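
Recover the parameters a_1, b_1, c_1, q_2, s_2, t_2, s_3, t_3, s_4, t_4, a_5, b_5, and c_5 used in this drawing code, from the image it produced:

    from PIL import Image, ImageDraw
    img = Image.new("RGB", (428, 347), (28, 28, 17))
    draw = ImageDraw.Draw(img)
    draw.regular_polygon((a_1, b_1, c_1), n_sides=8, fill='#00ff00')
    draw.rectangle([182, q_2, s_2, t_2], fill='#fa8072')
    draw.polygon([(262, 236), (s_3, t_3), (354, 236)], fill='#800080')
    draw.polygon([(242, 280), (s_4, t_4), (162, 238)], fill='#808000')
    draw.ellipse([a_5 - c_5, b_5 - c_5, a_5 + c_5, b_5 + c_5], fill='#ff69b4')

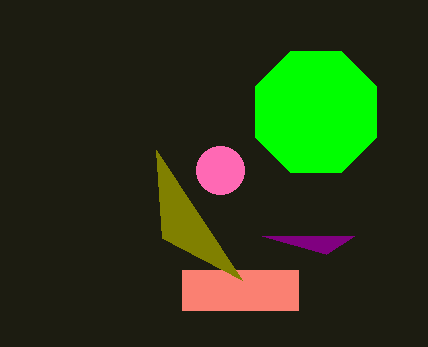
a_1 = 316
b_1 = 112
c_1 = 66
q_2 = 270
s_2 = 298
t_2 = 310
s_3 = 326
t_3 = 254
s_4 = 156
t_4 = 150
a_5 = 220
b_5 = 170
c_5 = 24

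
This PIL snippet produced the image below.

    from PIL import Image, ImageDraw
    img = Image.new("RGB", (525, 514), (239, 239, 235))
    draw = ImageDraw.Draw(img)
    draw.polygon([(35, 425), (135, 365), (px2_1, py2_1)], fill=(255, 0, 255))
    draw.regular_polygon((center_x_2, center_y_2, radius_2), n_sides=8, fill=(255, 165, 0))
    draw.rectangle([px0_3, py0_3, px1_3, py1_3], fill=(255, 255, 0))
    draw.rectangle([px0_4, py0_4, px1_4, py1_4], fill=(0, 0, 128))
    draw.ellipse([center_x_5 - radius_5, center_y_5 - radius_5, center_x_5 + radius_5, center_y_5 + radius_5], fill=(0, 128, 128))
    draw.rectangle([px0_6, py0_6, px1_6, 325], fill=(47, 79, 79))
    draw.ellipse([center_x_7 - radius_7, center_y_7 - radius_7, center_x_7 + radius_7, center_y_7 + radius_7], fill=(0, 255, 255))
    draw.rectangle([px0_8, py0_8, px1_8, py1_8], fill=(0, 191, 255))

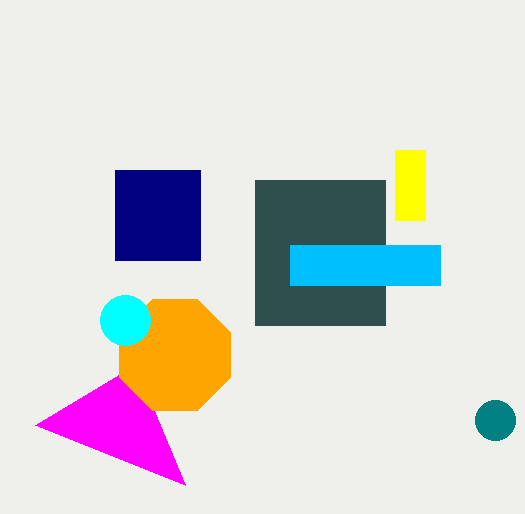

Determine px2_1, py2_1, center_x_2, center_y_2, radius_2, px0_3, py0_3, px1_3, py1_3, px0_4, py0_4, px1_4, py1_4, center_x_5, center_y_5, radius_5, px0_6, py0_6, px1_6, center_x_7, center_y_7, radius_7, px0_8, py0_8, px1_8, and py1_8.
px2_1 = 185; py2_1 = 485; center_x_2 = 175; center_y_2 = 355; radius_2 = 60; px0_3 = 395; py0_3 = 150; px1_3 = 425; py1_3 = 220; px0_4 = 115; py0_4 = 170; px1_4 = 200; py1_4 = 260; center_x_5 = 495; center_y_5 = 420; radius_5 = 20; px0_6 = 255; py0_6 = 180; px1_6 = 385; center_x_7 = 125; center_y_7 = 320; radius_7 = 25; px0_8 = 290; py0_8 = 245; px1_8 = 440; py1_8 = 285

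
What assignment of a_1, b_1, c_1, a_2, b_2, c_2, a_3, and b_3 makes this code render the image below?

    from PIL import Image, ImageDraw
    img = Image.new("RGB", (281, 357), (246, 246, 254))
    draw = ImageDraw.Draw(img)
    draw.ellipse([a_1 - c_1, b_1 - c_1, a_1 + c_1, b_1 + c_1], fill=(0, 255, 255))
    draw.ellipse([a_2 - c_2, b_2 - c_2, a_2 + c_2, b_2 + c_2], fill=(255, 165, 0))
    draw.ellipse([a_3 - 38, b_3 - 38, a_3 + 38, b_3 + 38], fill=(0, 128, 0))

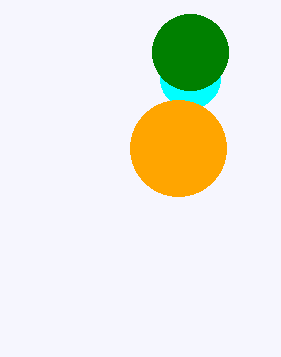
a_1 = 190, b_1 = 78, c_1 = 30, a_2 = 178, b_2 = 148, c_2 = 48, a_3 = 190, b_3 = 52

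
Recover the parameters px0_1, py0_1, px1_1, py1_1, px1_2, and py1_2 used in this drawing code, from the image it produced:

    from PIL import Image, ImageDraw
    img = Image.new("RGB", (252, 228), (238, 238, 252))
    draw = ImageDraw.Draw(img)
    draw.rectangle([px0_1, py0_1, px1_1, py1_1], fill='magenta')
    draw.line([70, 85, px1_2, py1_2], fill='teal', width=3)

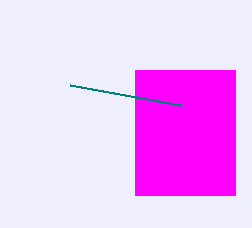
px0_1 = 135
py0_1 = 70
px1_1 = 235
py1_1 = 195
px1_2 = 180
py1_2 = 105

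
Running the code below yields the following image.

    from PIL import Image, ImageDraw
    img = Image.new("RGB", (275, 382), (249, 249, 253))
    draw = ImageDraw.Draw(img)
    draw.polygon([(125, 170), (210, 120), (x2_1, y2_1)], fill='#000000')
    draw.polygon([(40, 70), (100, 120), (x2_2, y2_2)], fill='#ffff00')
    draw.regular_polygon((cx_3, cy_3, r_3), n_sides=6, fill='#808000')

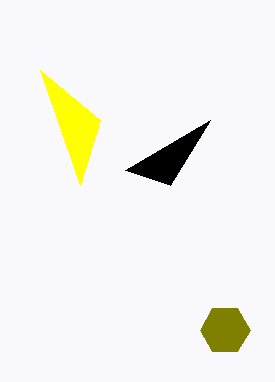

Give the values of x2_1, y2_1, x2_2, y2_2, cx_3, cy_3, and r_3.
x2_1 = 170
y2_1 = 185
x2_2 = 80
y2_2 = 185
cx_3 = 225
cy_3 = 330
r_3 = 25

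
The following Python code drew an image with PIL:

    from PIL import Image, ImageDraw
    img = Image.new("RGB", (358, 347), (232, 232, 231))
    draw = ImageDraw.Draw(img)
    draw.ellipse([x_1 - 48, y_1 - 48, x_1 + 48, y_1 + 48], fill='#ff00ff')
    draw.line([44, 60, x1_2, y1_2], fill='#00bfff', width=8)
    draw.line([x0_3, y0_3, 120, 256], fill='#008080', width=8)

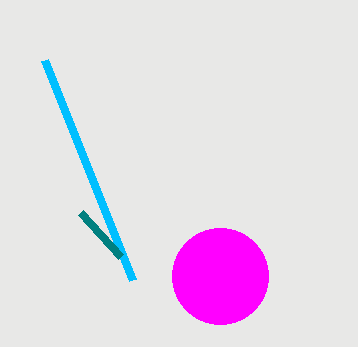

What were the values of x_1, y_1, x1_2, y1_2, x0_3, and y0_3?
x_1 = 220
y_1 = 276
x1_2 = 132
y1_2 = 280
x0_3 = 80
y0_3 = 212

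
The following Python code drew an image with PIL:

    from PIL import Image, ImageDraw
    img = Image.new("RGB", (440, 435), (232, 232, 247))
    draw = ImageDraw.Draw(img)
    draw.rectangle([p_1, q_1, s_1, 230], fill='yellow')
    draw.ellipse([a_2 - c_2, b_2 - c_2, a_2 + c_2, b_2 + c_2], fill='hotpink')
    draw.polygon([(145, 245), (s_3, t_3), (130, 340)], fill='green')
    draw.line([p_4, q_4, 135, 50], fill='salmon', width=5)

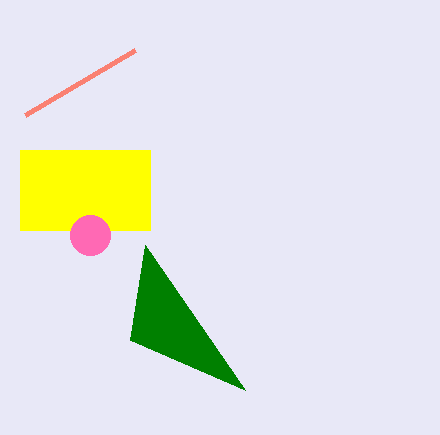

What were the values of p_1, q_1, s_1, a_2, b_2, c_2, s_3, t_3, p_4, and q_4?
p_1 = 20, q_1 = 150, s_1 = 150, a_2 = 90, b_2 = 235, c_2 = 20, s_3 = 245, t_3 = 390, p_4 = 25, q_4 = 115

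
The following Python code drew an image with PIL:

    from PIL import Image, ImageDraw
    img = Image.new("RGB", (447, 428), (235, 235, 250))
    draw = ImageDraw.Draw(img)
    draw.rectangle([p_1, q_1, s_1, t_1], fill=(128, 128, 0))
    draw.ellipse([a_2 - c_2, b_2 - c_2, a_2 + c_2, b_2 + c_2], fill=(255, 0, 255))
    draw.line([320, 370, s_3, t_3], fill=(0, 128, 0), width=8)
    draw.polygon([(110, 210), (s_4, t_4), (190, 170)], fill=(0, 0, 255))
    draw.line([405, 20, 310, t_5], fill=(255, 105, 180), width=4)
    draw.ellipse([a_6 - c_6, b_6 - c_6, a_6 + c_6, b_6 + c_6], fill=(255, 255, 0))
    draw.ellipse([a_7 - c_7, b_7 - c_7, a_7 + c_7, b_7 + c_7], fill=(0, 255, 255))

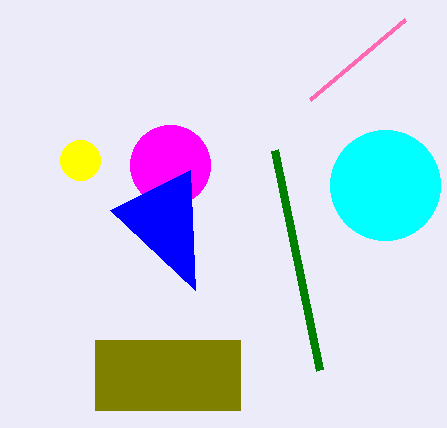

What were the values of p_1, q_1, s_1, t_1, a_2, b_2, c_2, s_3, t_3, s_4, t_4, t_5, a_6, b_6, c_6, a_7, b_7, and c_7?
p_1 = 95
q_1 = 340
s_1 = 240
t_1 = 410
a_2 = 170
b_2 = 165
c_2 = 40
s_3 = 275
t_3 = 150
s_4 = 195
t_4 = 290
t_5 = 100
a_6 = 80
b_6 = 160
c_6 = 20
a_7 = 385
b_7 = 185
c_7 = 55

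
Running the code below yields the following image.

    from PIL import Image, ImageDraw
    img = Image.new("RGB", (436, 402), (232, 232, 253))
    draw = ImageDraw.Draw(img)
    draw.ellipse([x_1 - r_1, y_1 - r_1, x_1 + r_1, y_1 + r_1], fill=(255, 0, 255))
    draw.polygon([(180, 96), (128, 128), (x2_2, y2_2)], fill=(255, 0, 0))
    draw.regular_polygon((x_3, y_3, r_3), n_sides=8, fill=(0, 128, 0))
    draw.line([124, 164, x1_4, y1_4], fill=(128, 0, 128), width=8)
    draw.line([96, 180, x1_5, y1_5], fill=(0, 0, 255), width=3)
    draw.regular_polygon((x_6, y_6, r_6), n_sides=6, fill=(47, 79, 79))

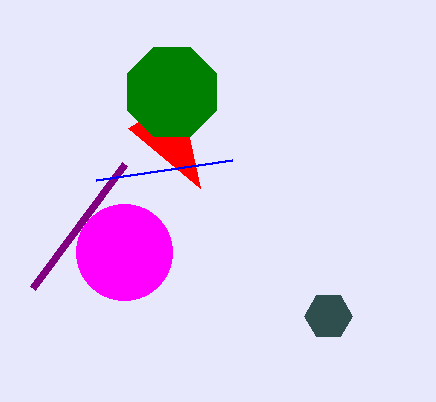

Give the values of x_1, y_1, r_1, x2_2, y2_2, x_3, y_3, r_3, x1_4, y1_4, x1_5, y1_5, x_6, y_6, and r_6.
x_1 = 124, y_1 = 252, r_1 = 48, x2_2 = 200, y2_2 = 188, x_3 = 172, y_3 = 92, r_3 = 48, x1_4 = 32, y1_4 = 288, x1_5 = 232, y1_5 = 160, x_6 = 328, y_6 = 316, r_6 = 24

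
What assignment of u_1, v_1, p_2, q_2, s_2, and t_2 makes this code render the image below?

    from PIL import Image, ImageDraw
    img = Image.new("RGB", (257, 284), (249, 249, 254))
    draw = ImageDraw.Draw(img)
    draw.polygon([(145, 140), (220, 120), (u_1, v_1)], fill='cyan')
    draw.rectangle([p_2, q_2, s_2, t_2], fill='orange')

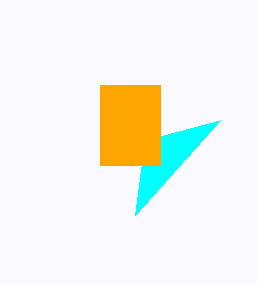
u_1 = 135
v_1 = 215
p_2 = 100
q_2 = 85
s_2 = 160
t_2 = 165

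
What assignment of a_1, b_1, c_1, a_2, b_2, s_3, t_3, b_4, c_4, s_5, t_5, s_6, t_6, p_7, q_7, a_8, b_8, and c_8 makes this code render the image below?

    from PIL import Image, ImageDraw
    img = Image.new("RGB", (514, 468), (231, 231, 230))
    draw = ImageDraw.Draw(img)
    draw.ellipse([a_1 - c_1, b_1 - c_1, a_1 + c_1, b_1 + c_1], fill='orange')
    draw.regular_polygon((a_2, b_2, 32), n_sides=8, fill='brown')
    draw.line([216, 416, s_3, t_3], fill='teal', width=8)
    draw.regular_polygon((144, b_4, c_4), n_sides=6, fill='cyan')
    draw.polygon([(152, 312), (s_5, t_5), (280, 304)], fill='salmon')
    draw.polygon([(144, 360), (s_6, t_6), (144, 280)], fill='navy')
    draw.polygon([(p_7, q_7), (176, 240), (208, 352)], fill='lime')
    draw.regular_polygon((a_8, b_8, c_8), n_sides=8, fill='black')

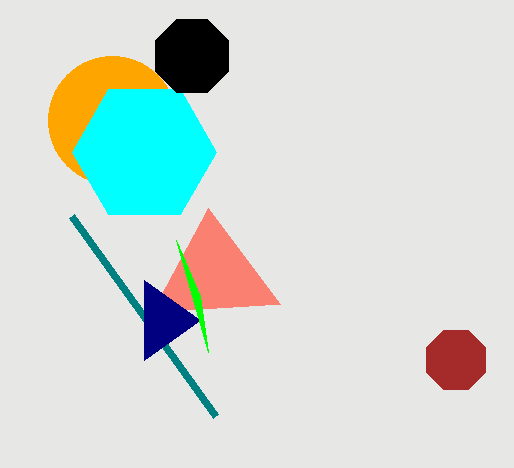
a_1 = 112
b_1 = 120
c_1 = 64
a_2 = 456
b_2 = 360
s_3 = 72
t_3 = 216
b_4 = 152
c_4 = 72
s_5 = 208
t_5 = 208
s_6 = 200
t_6 = 320
p_7 = 200
q_7 = 296
a_8 = 192
b_8 = 56
c_8 = 40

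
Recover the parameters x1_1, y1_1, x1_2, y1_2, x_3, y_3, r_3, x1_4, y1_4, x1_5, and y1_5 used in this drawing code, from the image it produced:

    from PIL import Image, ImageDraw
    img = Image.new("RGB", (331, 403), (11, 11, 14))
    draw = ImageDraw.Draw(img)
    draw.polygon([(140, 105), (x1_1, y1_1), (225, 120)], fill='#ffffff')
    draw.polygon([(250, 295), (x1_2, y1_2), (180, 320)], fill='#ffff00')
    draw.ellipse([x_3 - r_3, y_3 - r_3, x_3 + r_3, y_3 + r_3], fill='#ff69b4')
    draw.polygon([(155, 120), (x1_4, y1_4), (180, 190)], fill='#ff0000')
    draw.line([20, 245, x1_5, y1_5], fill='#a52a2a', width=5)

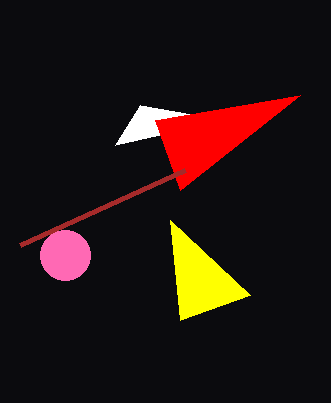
x1_1 = 115, y1_1 = 145, x1_2 = 170, y1_2 = 220, x_3 = 65, y_3 = 255, r_3 = 25, x1_4 = 300, y1_4 = 95, x1_5 = 185, y1_5 = 170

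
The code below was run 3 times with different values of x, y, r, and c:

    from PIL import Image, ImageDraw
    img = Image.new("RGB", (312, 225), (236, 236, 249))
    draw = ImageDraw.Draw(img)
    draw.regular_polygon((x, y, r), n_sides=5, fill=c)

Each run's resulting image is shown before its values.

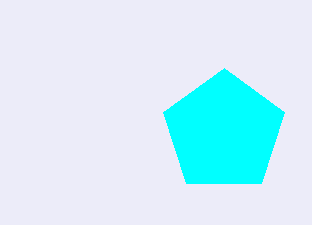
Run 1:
x = 224
y = 132
r = 64
c = 'cyan'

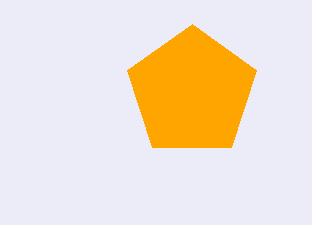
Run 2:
x = 192
y = 92
r = 68
c = 'orange'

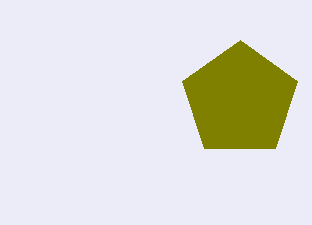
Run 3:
x = 240
y = 100
r = 60
c = 'olive'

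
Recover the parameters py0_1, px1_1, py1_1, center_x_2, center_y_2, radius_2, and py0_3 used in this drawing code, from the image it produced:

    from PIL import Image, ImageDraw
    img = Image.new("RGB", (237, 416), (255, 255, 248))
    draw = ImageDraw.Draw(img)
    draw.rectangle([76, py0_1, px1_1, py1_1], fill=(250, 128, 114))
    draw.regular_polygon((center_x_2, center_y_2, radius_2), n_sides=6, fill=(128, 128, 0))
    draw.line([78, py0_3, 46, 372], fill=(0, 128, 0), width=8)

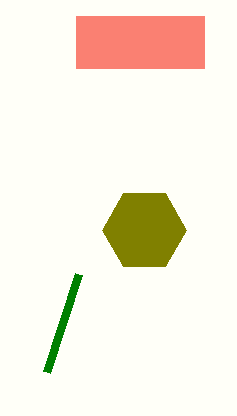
py0_1 = 16, px1_1 = 204, py1_1 = 68, center_x_2 = 144, center_y_2 = 230, radius_2 = 42, py0_3 = 274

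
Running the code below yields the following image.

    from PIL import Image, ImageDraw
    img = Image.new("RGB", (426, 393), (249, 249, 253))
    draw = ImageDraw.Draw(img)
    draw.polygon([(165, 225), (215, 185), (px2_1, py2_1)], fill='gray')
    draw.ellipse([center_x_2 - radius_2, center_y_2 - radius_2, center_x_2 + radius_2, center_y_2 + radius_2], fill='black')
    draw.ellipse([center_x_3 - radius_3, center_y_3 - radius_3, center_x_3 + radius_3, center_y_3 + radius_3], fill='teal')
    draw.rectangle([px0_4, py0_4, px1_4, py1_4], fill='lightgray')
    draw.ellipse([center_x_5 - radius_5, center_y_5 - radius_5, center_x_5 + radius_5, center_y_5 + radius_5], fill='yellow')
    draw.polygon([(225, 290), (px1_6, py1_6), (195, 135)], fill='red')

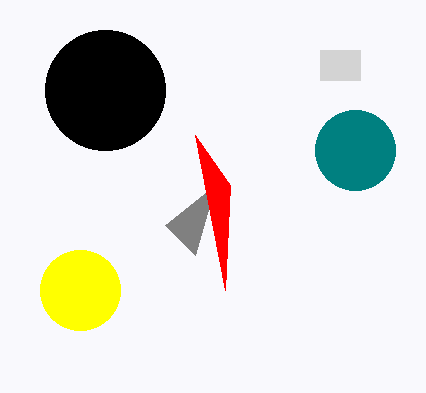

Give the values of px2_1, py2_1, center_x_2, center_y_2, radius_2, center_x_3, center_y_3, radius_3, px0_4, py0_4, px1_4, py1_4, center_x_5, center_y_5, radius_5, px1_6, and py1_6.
px2_1 = 195; py2_1 = 255; center_x_2 = 105; center_y_2 = 90; radius_2 = 60; center_x_3 = 355; center_y_3 = 150; radius_3 = 40; px0_4 = 320; py0_4 = 50; px1_4 = 360; py1_4 = 80; center_x_5 = 80; center_y_5 = 290; radius_5 = 40; px1_6 = 230; py1_6 = 185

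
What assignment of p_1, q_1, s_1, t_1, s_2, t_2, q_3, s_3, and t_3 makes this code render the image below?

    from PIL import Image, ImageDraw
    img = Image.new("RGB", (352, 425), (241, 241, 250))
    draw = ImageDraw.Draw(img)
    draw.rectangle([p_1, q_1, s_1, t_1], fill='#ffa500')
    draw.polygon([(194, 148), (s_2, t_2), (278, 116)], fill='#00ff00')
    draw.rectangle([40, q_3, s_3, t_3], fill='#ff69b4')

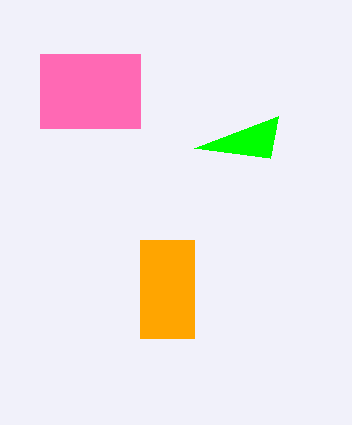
p_1 = 140; q_1 = 240; s_1 = 194; t_1 = 338; s_2 = 270; t_2 = 158; q_3 = 54; s_3 = 140; t_3 = 128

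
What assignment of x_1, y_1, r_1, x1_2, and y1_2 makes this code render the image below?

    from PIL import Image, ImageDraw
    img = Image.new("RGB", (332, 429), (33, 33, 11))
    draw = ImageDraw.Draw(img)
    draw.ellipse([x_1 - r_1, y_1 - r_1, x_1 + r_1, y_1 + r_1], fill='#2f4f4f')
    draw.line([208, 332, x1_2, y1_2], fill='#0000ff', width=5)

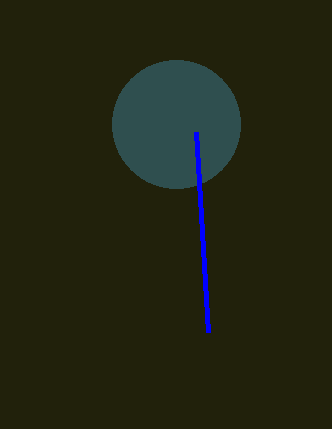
x_1 = 176; y_1 = 124; r_1 = 64; x1_2 = 196; y1_2 = 132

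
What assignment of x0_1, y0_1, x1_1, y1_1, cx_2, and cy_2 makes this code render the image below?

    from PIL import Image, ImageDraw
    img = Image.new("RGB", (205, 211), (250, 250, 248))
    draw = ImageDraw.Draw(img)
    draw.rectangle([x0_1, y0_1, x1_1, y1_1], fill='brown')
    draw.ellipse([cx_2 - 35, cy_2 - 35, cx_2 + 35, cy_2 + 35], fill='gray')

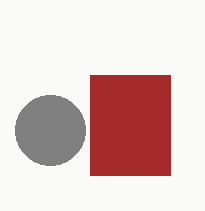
x0_1 = 90
y0_1 = 75
x1_1 = 170
y1_1 = 175
cx_2 = 50
cy_2 = 130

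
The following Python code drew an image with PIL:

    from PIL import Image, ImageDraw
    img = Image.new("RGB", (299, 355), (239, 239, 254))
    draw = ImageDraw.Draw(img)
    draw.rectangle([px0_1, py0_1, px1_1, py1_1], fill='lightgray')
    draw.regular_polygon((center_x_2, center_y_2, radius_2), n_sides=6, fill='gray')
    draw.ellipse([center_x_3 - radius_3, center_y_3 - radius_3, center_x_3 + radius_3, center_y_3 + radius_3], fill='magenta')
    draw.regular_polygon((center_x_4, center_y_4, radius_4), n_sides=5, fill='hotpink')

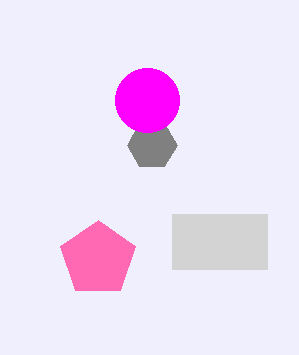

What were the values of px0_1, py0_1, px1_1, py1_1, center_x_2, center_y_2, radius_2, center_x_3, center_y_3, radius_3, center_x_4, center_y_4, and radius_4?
px0_1 = 172
py0_1 = 214
px1_1 = 267
py1_1 = 269
center_x_2 = 152
center_y_2 = 145
radius_2 = 25
center_x_3 = 147
center_y_3 = 100
radius_3 = 32
center_x_4 = 98
center_y_4 = 259
radius_4 = 39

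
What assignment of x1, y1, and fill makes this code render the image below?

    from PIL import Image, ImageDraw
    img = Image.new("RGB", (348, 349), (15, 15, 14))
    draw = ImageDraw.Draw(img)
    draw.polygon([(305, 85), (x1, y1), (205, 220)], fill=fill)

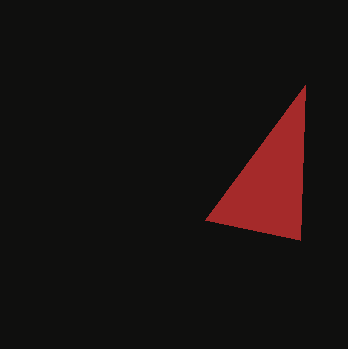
x1 = 300, y1 = 240, fill = 'brown'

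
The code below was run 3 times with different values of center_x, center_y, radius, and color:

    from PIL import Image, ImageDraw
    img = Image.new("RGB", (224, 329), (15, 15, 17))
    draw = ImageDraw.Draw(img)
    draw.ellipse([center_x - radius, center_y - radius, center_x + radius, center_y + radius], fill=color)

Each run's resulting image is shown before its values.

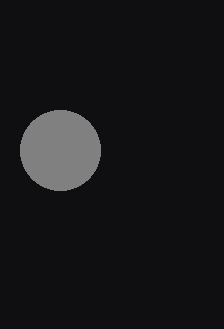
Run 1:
center_x = 60
center_y = 150
radius = 40
color = 'gray'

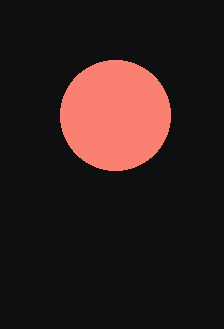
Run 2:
center_x = 115
center_y = 115
radius = 55
color = 'salmon'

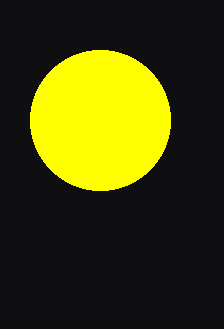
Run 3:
center_x = 100
center_y = 120
radius = 70
color = 'yellow'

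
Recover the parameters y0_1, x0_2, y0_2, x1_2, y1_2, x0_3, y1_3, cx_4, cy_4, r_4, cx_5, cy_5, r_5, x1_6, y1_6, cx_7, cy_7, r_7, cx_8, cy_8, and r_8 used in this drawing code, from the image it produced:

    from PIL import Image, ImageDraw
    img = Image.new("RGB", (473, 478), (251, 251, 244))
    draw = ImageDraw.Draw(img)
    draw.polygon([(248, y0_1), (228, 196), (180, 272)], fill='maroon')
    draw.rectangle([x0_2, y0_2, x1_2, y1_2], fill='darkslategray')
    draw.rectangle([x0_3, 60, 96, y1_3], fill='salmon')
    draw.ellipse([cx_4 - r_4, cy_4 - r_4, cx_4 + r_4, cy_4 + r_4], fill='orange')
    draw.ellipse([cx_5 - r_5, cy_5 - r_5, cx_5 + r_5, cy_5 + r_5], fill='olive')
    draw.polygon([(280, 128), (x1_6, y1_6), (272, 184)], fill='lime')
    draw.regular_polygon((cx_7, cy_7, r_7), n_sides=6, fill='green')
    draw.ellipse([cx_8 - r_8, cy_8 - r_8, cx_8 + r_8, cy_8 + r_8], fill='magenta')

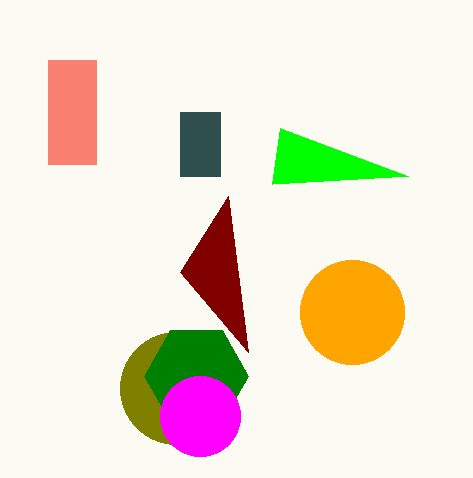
y0_1 = 352, x0_2 = 180, y0_2 = 112, x1_2 = 220, y1_2 = 176, x0_3 = 48, y1_3 = 164, cx_4 = 352, cy_4 = 312, r_4 = 52, cx_5 = 176, cy_5 = 388, r_5 = 56, x1_6 = 408, y1_6 = 176, cx_7 = 196, cy_7 = 376, r_7 = 52, cx_8 = 200, cy_8 = 416, r_8 = 40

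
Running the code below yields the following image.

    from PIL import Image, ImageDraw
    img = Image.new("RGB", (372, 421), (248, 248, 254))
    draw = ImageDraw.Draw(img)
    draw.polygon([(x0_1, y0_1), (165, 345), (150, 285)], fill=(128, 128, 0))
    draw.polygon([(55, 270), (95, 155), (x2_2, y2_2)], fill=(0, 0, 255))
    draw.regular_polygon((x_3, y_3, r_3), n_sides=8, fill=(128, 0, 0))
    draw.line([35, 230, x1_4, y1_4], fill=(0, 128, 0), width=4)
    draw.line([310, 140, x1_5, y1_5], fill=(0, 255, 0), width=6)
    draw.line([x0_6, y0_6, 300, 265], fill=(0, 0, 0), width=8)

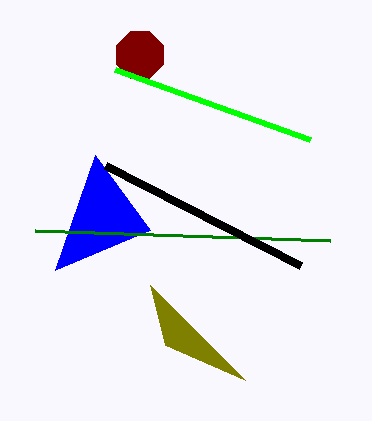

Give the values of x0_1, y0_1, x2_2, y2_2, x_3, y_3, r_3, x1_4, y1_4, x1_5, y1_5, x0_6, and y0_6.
x0_1 = 245, y0_1 = 380, x2_2 = 150, y2_2 = 230, x_3 = 140, y_3 = 55, r_3 = 25, x1_4 = 330, y1_4 = 240, x1_5 = 115, y1_5 = 70, x0_6 = 105, y0_6 = 165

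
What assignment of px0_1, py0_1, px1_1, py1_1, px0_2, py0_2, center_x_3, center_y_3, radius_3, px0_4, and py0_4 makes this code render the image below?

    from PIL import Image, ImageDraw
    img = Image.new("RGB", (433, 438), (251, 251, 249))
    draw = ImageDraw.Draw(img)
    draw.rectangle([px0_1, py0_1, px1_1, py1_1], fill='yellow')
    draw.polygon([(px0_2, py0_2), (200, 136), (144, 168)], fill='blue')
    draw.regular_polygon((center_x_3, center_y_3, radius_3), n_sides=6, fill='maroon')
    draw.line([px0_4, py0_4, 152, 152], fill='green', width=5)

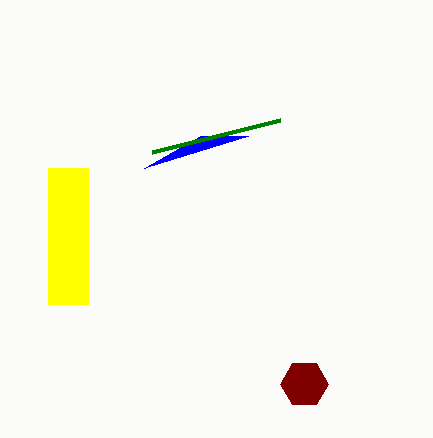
px0_1 = 48, py0_1 = 168, px1_1 = 88, py1_1 = 304, px0_2 = 248, py0_2 = 136, center_x_3 = 304, center_y_3 = 384, radius_3 = 24, px0_4 = 280, py0_4 = 120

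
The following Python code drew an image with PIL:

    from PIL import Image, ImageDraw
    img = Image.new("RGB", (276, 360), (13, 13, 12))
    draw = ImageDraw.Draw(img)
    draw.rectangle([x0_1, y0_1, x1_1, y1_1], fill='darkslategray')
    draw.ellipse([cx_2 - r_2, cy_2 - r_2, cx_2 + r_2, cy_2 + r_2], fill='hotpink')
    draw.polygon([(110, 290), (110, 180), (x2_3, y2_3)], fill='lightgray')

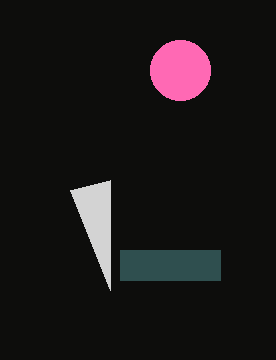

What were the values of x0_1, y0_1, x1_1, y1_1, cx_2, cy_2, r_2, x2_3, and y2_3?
x0_1 = 120; y0_1 = 250; x1_1 = 220; y1_1 = 280; cx_2 = 180; cy_2 = 70; r_2 = 30; x2_3 = 70; y2_3 = 190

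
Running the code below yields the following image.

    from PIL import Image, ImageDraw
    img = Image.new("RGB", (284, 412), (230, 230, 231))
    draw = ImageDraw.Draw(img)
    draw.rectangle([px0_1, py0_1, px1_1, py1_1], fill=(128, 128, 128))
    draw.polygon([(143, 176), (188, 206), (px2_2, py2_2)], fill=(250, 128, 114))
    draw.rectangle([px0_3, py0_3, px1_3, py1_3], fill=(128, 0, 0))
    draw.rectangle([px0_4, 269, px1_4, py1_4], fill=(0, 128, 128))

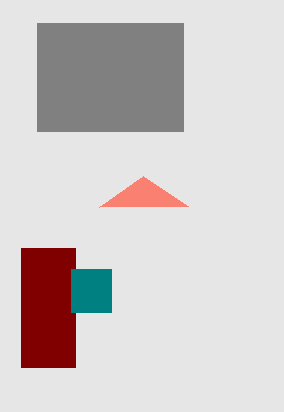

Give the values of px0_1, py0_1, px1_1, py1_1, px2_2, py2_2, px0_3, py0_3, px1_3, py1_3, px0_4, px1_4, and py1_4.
px0_1 = 37
py0_1 = 23
px1_1 = 183
py1_1 = 131
px2_2 = 99
py2_2 = 207
px0_3 = 21
py0_3 = 248
px1_3 = 75
py1_3 = 367
px0_4 = 71
px1_4 = 111
py1_4 = 312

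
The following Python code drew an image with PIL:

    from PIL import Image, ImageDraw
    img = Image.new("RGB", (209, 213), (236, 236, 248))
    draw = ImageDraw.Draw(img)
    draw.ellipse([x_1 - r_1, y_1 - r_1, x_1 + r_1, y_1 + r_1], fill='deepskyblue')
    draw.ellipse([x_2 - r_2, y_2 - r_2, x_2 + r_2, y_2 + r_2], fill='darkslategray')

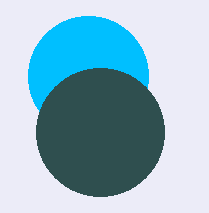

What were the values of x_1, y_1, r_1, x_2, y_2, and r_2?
x_1 = 88, y_1 = 76, r_1 = 60, x_2 = 100, y_2 = 132, r_2 = 64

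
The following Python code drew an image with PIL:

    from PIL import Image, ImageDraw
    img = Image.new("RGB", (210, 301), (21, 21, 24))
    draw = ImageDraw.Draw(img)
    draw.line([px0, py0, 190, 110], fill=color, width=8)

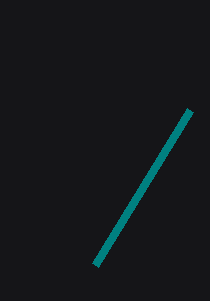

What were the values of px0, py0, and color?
px0 = 95; py0 = 265; color = 'teal'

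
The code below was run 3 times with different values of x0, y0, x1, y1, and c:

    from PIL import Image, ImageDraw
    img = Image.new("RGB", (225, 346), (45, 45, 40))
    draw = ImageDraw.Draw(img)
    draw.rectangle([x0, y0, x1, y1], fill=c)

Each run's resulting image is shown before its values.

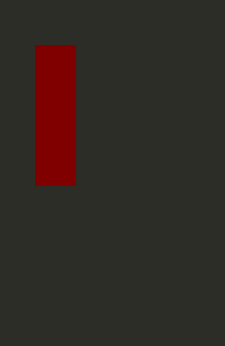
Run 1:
x0 = 35, y0 = 45, x1 = 75, y1 = 185, c = 'maroon'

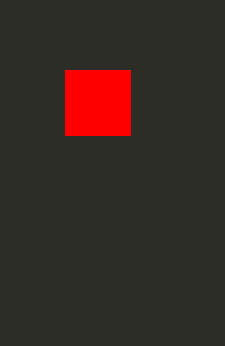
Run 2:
x0 = 65
y0 = 70
x1 = 130
y1 = 135
c = 'red'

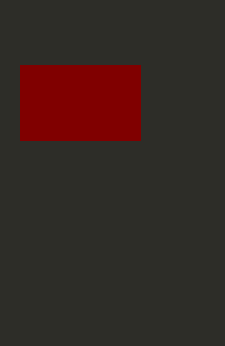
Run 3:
x0 = 20; y0 = 65; x1 = 140; y1 = 140; c = 'maroon'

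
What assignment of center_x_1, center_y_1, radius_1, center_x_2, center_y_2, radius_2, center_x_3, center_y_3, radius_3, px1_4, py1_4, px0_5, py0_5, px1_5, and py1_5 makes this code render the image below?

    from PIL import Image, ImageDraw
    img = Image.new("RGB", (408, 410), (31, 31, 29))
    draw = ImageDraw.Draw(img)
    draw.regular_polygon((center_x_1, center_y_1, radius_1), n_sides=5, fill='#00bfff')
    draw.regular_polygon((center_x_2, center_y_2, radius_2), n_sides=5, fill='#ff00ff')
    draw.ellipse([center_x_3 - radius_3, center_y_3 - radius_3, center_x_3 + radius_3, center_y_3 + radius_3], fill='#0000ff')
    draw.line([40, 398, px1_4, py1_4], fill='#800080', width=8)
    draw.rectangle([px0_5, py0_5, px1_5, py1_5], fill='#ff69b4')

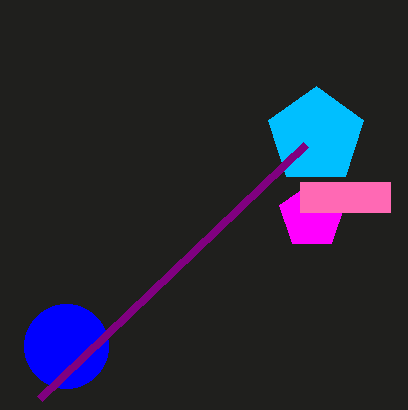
center_x_1 = 316
center_y_1 = 136
radius_1 = 50
center_x_2 = 312
center_y_2 = 216
radius_2 = 34
center_x_3 = 66
center_y_3 = 346
radius_3 = 42
px1_4 = 306
py1_4 = 144
px0_5 = 300
py0_5 = 182
px1_5 = 390
py1_5 = 212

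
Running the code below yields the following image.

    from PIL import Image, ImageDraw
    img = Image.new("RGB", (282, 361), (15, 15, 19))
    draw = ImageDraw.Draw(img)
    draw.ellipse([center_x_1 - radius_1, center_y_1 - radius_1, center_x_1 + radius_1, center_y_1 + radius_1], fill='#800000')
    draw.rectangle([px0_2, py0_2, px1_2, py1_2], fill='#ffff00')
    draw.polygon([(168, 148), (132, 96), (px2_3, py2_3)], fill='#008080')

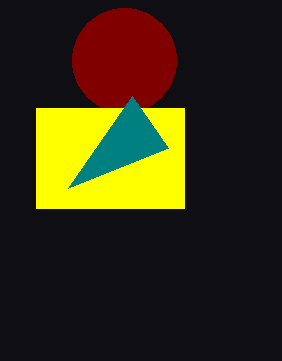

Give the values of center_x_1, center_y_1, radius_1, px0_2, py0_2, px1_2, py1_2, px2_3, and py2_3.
center_x_1 = 124; center_y_1 = 60; radius_1 = 52; px0_2 = 36; py0_2 = 108; px1_2 = 184; py1_2 = 208; px2_3 = 68; py2_3 = 188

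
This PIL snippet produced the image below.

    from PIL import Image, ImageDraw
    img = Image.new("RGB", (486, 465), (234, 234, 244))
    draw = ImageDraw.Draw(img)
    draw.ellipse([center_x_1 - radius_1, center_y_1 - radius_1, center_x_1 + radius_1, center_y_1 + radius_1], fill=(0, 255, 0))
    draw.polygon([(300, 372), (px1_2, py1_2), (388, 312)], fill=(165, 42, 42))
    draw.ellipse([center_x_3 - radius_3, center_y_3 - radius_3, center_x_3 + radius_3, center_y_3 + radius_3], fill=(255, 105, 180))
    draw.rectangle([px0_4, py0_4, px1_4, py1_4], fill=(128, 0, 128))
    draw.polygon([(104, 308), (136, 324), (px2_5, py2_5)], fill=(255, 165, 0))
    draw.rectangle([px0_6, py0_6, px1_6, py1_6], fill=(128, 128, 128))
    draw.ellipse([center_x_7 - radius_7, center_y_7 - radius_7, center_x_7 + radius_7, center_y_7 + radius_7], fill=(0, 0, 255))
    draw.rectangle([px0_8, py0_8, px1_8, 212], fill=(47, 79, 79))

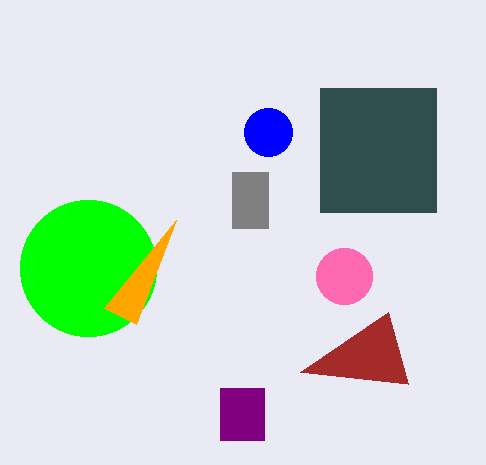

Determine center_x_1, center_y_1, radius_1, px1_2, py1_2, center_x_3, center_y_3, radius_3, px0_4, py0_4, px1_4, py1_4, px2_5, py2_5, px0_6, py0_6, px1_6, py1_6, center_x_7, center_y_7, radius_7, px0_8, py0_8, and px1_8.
center_x_1 = 88, center_y_1 = 268, radius_1 = 68, px1_2 = 408, py1_2 = 384, center_x_3 = 344, center_y_3 = 276, radius_3 = 28, px0_4 = 220, py0_4 = 388, px1_4 = 264, py1_4 = 440, px2_5 = 176, py2_5 = 220, px0_6 = 232, py0_6 = 172, px1_6 = 268, py1_6 = 228, center_x_7 = 268, center_y_7 = 132, radius_7 = 24, px0_8 = 320, py0_8 = 88, px1_8 = 436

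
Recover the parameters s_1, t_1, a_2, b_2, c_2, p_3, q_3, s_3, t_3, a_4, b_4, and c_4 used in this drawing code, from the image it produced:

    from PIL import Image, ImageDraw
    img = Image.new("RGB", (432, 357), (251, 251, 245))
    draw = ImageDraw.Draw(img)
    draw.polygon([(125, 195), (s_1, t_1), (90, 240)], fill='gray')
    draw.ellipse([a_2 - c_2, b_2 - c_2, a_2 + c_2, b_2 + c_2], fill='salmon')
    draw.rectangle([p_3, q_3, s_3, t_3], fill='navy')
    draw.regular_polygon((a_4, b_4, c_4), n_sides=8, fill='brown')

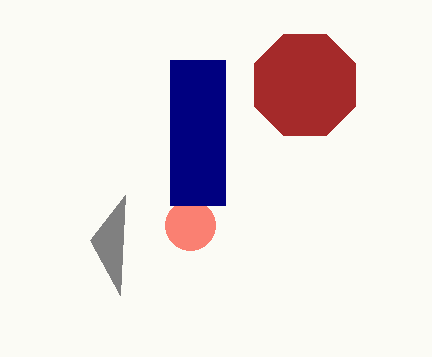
s_1 = 120
t_1 = 295
a_2 = 190
b_2 = 225
c_2 = 25
p_3 = 170
q_3 = 60
s_3 = 225
t_3 = 205
a_4 = 305
b_4 = 85
c_4 = 55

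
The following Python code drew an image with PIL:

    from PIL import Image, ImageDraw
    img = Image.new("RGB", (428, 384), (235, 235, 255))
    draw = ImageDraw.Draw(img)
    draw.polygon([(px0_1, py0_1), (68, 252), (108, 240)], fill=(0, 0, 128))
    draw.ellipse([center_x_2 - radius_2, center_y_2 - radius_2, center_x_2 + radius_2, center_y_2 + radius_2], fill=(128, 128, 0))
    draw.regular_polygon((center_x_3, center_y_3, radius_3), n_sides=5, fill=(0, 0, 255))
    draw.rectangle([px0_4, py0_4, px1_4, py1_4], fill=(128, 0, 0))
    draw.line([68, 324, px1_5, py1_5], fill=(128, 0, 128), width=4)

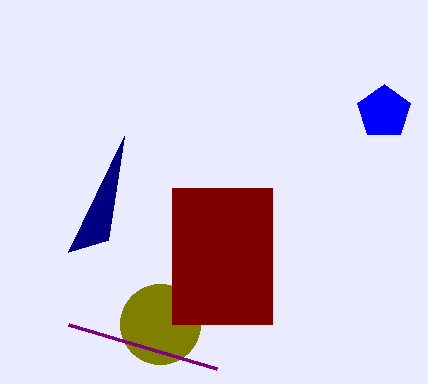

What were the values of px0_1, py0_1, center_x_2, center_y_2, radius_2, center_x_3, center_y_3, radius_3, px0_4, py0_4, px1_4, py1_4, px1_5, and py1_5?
px0_1 = 124; py0_1 = 136; center_x_2 = 160; center_y_2 = 324; radius_2 = 40; center_x_3 = 384; center_y_3 = 112; radius_3 = 28; px0_4 = 172; py0_4 = 188; px1_4 = 272; py1_4 = 324; px1_5 = 216; py1_5 = 368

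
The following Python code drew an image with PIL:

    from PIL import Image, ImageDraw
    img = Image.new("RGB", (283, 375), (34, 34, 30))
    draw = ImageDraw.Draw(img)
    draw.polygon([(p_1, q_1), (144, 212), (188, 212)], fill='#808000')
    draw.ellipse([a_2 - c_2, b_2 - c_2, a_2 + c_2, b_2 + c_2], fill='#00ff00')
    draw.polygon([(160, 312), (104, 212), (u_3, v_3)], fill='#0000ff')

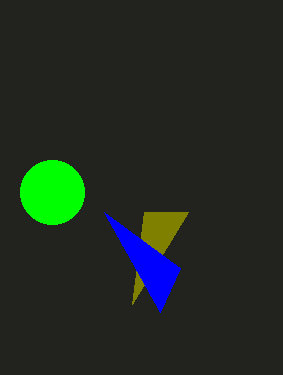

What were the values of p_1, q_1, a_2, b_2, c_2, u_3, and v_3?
p_1 = 132, q_1 = 304, a_2 = 52, b_2 = 192, c_2 = 32, u_3 = 180, v_3 = 268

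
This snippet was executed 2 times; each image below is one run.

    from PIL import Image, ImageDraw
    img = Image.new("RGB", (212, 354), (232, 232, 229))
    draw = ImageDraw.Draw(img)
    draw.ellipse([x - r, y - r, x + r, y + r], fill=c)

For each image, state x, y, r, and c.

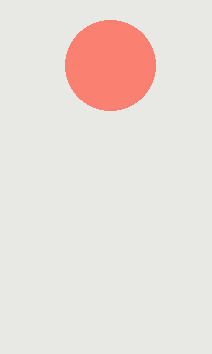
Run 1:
x = 110, y = 65, r = 45, c = 'salmon'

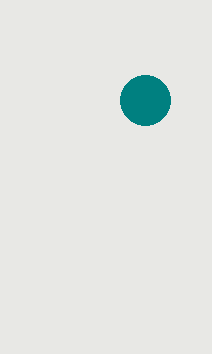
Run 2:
x = 145; y = 100; r = 25; c = 'teal'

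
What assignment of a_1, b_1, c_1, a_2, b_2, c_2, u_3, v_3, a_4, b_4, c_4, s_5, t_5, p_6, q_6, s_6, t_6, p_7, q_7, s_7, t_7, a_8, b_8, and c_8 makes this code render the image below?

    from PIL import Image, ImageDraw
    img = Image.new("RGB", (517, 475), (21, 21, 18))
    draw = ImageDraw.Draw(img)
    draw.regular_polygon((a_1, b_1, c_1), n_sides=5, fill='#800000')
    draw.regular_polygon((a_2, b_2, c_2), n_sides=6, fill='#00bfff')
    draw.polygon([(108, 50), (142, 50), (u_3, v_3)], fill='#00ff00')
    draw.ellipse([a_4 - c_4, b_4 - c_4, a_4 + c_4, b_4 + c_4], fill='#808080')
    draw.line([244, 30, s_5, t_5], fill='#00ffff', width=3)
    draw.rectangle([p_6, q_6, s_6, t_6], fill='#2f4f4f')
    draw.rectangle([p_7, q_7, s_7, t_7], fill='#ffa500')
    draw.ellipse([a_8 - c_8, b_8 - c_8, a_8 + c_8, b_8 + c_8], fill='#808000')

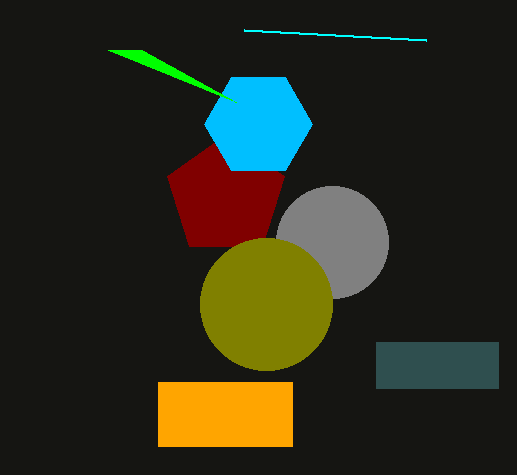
a_1 = 226
b_1 = 196
c_1 = 62
a_2 = 258
b_2 = 124
c_2 = 54
u_3 = 236
v_3 = 102
a_4 = 332
b_4 = 242
c_4 = 56
s_5 = 426
t_5 = 40
p_6 = 376
q_6 = 342
s_6 = 498
t_6 = 388
p_7 = 158
q_7 = 382
s_7 = 292
t_7 = 446
a_8 = 266
b_8 = 304
c_8 = 66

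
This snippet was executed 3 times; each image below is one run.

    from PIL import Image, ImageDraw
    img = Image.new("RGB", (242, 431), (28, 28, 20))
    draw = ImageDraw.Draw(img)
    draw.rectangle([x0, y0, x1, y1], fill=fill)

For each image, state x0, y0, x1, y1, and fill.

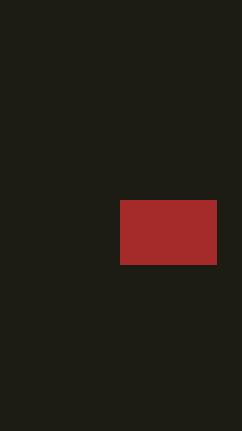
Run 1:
x0 = 120, y0 = 200, x1 = 216, y1 = 264, fill = 'brown'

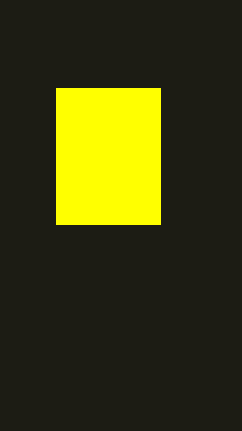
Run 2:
x0 = 56
y0 = 88
x1 = 160
y1 = 224
fill = 'yellow'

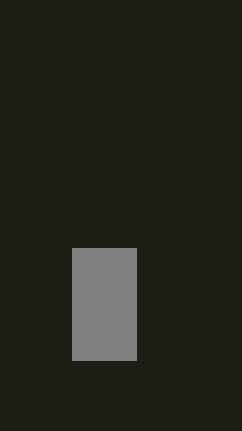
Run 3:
x0 = 72; y0 = 248; x1 = 136; y1 = 360; fill = 'gray'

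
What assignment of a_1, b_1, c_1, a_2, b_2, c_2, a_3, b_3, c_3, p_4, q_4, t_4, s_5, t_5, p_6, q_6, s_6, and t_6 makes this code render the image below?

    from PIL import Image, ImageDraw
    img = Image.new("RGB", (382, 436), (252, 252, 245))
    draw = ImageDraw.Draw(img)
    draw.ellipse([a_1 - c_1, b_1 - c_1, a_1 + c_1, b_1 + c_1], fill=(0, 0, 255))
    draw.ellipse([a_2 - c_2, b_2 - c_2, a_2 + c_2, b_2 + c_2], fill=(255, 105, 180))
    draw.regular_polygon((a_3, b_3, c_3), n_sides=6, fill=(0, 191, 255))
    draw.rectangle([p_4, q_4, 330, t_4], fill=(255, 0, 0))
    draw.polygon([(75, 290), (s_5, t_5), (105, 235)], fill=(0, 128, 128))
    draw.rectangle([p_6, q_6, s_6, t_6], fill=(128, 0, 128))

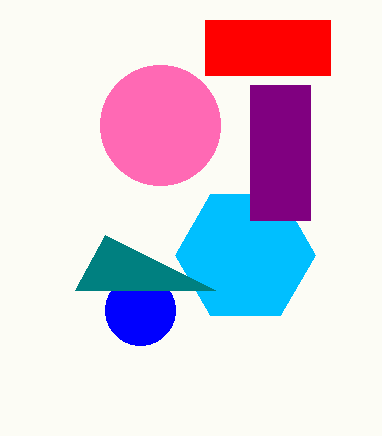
a_1 = 140; b_1 = 310; c_1 = 35; a_2 = 160; b_2 = 125; c_2 = 60; a_3 = 245; b_3 = 255; c_3 = 70; p_4 = 205; q_4 = 20; t_4 = 75; s_5 = 215; t_5 = 290; p_6 = 250; q_6 = 85; s_6 = 310; t_6 = 220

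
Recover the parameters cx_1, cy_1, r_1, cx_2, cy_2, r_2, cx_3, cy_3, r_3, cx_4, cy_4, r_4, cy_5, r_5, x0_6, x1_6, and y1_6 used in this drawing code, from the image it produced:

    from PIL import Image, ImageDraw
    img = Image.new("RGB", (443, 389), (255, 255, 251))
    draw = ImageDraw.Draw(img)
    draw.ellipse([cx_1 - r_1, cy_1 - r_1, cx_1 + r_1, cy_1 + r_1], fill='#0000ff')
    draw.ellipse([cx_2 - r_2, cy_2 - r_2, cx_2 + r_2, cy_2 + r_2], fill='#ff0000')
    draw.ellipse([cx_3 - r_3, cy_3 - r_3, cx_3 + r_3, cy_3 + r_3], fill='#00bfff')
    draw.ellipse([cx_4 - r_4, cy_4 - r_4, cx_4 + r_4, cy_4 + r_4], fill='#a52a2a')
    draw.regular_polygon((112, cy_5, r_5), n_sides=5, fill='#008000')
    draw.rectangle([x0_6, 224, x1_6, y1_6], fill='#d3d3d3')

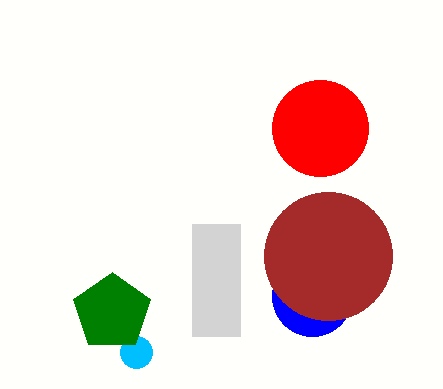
cx_1 = 312
cy_1 = 296
r_1 = 40
cx_2 = 320
cy_2 = 128
r_2 = 48
cx_3 = 136
cy_3 = 352
r_3 = 16
cx_4 = 328
cy_4 = 256
r_4 = 64
cy_5 = 312
r_5 = 40
x0_6 = 192
x1_6 = 240
y1_6 = 336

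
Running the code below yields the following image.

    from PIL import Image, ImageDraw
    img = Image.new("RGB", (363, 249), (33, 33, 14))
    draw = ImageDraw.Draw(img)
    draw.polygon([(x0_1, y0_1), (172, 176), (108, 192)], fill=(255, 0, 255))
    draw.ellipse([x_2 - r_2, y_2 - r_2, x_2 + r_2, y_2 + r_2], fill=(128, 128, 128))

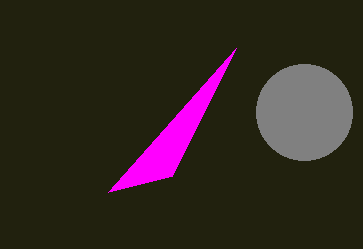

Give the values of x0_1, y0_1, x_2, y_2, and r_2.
x0_1 = 236
y0_1 = 48
x_2 = 304
y_2 = 112
r_2 = 48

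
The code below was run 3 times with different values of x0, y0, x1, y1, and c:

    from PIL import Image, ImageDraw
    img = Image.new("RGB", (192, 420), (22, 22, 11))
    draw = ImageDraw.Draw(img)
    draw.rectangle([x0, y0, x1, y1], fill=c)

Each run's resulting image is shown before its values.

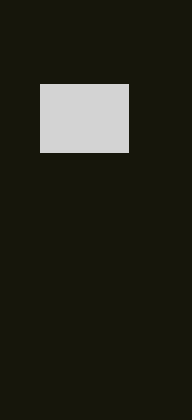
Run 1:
x0 = 40; y0 = 84; x1 = 128; y1 = 152; c = 'lightgray'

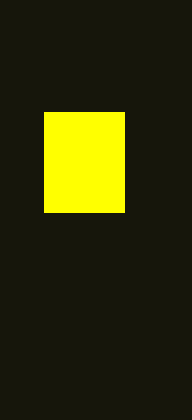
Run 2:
x0 = 44
y0 = 112
x1 = 124
y1 = 212
c = 'yellow'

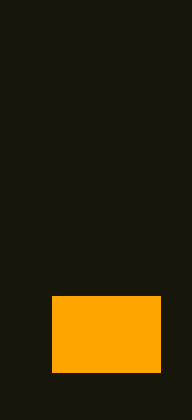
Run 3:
x0 = 52
y0 = 296
x1 = 160
y1 = 372
c = 'orange'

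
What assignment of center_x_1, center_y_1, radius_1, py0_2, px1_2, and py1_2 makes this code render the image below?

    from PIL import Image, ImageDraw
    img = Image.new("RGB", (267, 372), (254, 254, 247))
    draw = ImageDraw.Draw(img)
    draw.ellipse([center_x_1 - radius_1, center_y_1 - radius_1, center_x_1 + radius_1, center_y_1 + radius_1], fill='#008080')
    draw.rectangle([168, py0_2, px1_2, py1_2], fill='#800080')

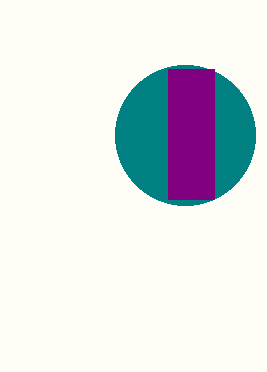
center_x_1 = 185
center_y_1 = 135
radius_1 = 70
py0_2 = 69
px1_2 = 214
py1_2 = 199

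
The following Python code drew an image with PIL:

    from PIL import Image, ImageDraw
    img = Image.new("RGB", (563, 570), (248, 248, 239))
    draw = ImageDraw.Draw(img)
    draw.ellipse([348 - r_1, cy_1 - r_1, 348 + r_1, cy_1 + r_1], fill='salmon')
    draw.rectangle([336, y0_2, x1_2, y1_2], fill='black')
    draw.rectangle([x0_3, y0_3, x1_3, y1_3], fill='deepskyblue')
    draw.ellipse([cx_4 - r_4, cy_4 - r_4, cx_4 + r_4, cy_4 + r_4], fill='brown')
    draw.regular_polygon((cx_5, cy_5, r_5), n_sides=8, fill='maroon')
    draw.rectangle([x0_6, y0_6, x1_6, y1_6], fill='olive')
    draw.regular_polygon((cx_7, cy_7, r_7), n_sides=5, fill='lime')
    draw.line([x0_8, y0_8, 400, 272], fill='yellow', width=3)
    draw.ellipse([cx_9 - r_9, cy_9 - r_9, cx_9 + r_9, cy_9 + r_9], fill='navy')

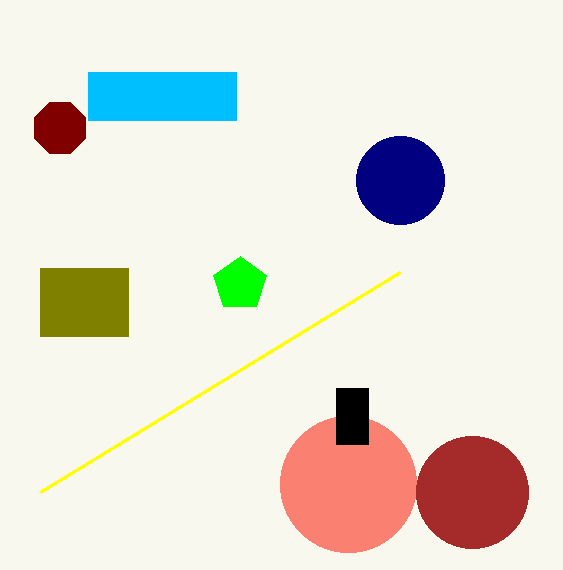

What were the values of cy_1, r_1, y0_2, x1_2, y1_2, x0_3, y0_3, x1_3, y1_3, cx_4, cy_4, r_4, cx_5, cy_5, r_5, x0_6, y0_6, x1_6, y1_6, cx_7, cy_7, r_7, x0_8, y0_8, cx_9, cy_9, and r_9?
cy_1 = 484; r_1 = 68; y0_2 = 388; x1_2 = 368; y1_2 = 444; x0_3 = 88; y0_3 = 72; x1_3 = 236; y1_3 = 120; cx_4 = 472; cy_4 = 492; r_4 = 56; cx_5 = 60; cy_5 = 128; r_5 = 28; x0_6 = 40; y0_6 = 268; x1_6 = 128; y1_6 = 336; cx_7 = 240; cy_7 = 284; r_7 = 28; x0_8 = 40; y0_8 = 492; cx_9 = 400; cy_9 = 180; r_9 = 44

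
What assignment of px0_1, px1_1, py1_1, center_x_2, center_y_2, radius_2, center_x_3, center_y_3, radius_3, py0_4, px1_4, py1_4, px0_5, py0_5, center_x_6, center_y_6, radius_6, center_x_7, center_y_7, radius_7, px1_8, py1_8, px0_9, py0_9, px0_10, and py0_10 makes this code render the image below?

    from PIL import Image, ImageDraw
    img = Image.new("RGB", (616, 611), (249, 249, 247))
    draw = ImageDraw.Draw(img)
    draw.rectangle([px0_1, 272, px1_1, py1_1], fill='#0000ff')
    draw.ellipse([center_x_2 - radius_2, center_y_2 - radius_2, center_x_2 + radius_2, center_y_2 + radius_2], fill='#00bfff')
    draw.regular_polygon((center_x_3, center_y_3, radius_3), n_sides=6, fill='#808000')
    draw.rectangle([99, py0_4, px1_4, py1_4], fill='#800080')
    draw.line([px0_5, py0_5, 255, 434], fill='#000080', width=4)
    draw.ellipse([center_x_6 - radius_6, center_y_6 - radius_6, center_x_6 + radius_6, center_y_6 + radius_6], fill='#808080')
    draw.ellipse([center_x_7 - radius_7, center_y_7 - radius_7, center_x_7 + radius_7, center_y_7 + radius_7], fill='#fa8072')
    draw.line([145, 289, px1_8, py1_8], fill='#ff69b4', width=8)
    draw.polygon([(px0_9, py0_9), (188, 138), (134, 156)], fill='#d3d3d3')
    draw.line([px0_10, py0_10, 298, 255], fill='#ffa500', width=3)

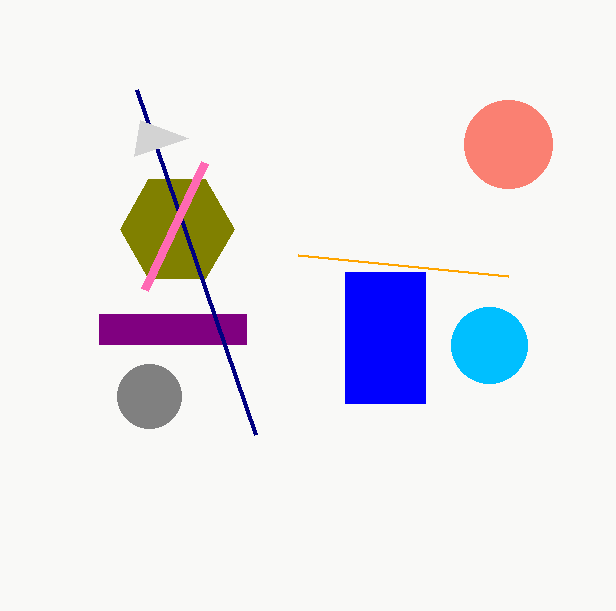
px0_1 = 345
px1_1 = 425
py1_1 = 403
center_x_2 = 489
center_y_2 = 345
radius_2 = 38
center_x_3 = 177
center_y_3 = 229
radius_3 = 57
py0_4 = 314
px1_4 = 246
py1_4 = 344
px0_5 = 136
py0_5 = 89
center_x_6 = 149
center_y_6 = 396
radius_6 = 32
center_x_7 = 508
center_y_7 = 144
radius_7 = 44
px1_8 = 205
py1_8 = 162
px0_9 = 140
py0_9 = 120
px0_10 = 508
py0_10 = 276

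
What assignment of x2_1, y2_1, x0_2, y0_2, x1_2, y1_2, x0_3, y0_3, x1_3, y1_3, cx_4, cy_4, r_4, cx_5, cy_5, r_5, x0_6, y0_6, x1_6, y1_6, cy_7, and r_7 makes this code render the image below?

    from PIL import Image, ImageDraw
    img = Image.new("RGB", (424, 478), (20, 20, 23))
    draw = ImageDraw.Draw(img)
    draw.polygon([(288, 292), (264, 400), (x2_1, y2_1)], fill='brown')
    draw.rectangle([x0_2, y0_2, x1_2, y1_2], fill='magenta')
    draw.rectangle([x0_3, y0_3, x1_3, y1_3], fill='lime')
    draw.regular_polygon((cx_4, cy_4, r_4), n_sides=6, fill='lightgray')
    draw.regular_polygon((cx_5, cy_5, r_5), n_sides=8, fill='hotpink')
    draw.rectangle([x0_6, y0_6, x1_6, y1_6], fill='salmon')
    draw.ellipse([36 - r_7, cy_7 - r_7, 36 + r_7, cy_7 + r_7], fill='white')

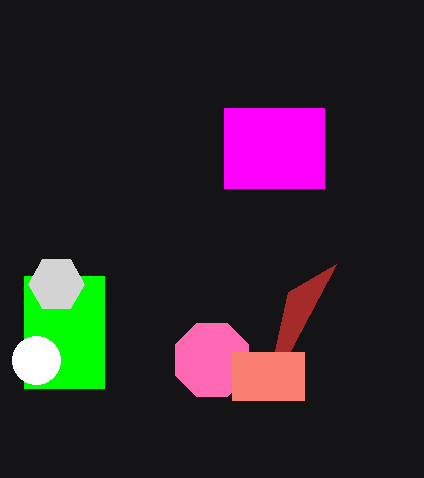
x2_1 = 336; y2_1 = 264; x0_2 = 224; y0_2 = 108; x1_2 = 324; y1_2 = 188; x0_3 = 24; y0_3 = 276; x1_3 = 104; y1_3 = 388; cx_4 = 56; cy_4 = 284; r_4 = 28; cx_5 = 212; cy_5 = 360; r_5 = 40; x0_6 = 232; y0_6 = 352; x1_6 = 304; y1_6 = 400; cy_7 = 360; r_7 = 24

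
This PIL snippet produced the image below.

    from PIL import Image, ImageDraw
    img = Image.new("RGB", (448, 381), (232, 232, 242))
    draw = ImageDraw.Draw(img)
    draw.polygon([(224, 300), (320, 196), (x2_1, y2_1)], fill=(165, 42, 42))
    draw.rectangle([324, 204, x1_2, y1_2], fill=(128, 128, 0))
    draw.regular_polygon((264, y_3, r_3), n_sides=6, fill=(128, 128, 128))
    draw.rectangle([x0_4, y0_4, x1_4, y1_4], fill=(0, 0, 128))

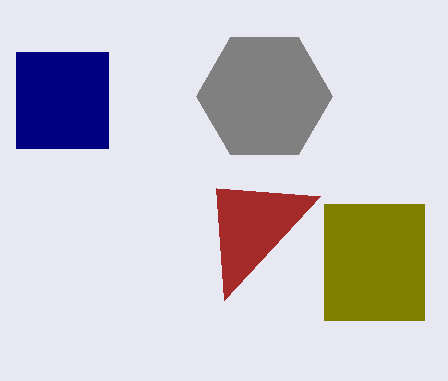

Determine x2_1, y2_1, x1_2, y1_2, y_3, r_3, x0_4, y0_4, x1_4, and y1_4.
x2_1 = 216
y2_1 = 188
x1_2 = 424
y1_2 = 320
y_3 = 96
r_3 = 68
x0_4 = 16
y0_4 = 52
x1_4 = 108
y1_4 = 148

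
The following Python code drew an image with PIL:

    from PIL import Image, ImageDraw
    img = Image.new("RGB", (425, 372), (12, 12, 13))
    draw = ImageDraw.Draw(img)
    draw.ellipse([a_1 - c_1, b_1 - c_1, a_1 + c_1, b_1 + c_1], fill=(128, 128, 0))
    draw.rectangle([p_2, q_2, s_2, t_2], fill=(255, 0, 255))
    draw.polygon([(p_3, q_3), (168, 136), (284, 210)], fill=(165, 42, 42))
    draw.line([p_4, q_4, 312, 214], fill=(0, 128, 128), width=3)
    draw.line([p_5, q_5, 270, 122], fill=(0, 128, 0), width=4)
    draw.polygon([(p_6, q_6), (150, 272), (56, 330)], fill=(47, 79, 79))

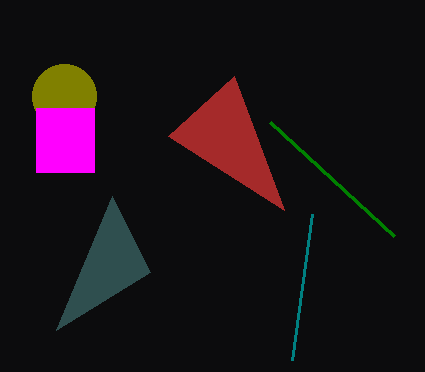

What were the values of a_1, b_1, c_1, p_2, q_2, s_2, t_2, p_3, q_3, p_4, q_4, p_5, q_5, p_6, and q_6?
a_1 = 64
b_1 = 96
c_1 = 32
p_2 = 36
q_2 = 108
s_2 = 94
t_2 = 172
p_3 = 234
q_3 = 76
p_4 = 292
q_4 = 360
p_5 = 394
q_5 = 236
p_6 = 112
q_6 = 196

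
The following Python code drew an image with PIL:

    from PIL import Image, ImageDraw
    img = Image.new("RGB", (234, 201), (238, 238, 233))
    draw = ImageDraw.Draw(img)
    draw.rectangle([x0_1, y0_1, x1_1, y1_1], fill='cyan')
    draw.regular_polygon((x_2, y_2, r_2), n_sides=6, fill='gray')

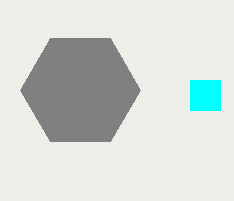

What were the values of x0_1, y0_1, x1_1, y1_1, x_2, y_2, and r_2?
x0_1 = 190, y0_1 = 80, x1_1 = 220, y1_1 = 110, x_2 = 80, y_2 = 90, r_2 = 60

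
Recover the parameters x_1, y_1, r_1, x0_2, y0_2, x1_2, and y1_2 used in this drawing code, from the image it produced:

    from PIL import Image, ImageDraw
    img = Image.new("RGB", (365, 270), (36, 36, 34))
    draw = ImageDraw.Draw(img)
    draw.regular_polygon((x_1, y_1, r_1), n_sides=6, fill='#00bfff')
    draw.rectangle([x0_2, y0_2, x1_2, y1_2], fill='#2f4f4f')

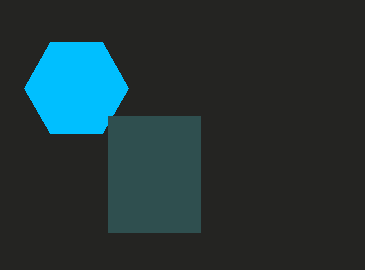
x_1 = 76, y_1 = 88, r_1 = 52, x0_2 = 108, y0_2 = 116, x1_2 = 200, y1_2 = 232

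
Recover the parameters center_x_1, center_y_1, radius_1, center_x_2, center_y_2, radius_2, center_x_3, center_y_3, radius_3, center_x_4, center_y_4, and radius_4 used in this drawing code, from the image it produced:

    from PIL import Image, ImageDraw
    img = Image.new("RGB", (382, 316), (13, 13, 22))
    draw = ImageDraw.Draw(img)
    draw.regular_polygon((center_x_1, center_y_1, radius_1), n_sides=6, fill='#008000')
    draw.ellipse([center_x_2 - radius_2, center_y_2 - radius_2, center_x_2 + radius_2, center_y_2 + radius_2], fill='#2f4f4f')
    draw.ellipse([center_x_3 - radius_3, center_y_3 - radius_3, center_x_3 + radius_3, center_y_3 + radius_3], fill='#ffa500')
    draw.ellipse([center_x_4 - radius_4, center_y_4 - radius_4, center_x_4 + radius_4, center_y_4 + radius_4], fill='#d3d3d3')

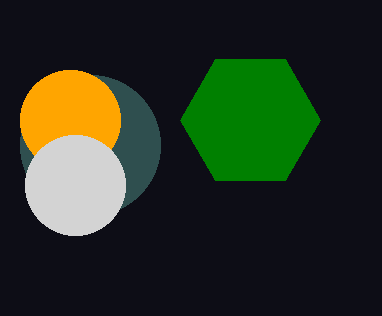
center_x_1 = 250; center_y_1 = 120; radius_1 = 70; center_x_2 = 90; center_y_2 = 145; radius_2 = 70; center_x_3 = 70; center_y_3 = 120; radius_3 = 50; center_x_4 = 75; center_y_4 = 185; radius_4 = 50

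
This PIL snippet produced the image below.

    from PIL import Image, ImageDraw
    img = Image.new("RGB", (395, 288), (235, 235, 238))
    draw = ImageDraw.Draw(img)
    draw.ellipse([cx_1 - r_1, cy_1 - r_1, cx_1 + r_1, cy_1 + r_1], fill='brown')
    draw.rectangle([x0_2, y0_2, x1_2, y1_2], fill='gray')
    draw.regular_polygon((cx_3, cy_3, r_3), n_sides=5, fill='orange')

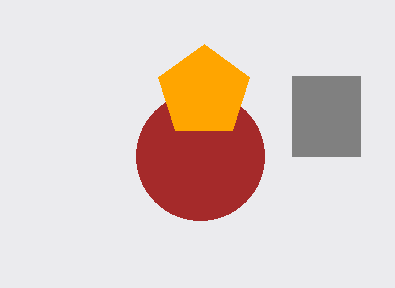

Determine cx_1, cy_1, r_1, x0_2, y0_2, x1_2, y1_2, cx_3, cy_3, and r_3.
cx_1 = 200; cy_1 = 156; r_1 = 64; x0_2 = 292; y0_2 = 76; x1_2 = 360; y1_2 = 156; cx_3 = 204; cy_3 = 92; r_3 = 48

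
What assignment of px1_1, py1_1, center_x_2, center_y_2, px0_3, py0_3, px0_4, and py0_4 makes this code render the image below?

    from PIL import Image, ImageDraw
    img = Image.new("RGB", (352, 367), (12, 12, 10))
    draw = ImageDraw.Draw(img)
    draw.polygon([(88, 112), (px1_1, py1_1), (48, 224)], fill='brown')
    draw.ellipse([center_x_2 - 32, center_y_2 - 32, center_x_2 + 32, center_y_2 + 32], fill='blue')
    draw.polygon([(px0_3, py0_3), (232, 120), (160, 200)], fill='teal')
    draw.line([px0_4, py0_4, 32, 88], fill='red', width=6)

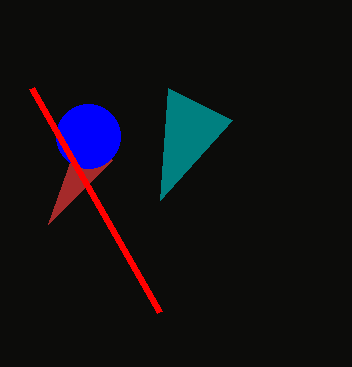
px1_1 = 112, py1_1 = 160, center_x_2 = 88, center_y_2 = 136, px0_3 = 168, py0_3 = 88, px0_4 = 160, py0_4 = 312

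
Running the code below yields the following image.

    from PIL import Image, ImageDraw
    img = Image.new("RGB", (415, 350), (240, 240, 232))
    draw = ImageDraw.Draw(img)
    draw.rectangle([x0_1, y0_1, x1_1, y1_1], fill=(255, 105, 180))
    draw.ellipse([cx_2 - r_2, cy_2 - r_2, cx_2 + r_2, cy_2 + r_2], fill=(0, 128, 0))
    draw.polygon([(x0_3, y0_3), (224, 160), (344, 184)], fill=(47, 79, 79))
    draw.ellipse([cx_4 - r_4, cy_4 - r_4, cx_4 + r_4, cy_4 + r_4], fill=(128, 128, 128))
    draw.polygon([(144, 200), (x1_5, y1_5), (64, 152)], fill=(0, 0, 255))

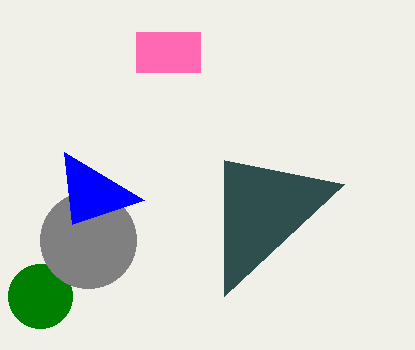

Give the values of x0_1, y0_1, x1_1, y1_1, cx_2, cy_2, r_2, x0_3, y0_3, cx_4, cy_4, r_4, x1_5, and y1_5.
x0_1 = 136, y0_1 = 32, x1_1 = 200, y1_1 = 72, cx_2 = 40, cy_2 = 296, r_2 = 32, x0_3 = 224, y0_3 = 296, cx_4 = 88, cy_4 = 240, r_4 = 48, x1_5 = 72, y1_5 = 224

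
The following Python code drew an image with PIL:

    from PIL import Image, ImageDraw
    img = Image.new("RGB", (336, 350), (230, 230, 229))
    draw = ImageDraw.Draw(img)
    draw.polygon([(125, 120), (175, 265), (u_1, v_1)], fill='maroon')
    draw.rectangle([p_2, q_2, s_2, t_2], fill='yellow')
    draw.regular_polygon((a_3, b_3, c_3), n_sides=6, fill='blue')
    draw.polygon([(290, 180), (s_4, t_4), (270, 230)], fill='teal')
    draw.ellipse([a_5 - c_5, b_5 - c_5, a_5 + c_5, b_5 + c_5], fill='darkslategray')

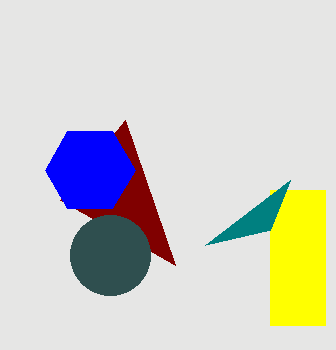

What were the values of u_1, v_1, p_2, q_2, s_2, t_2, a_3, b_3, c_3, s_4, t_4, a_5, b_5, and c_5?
u_1 = 60
v_1 = 200
p_2 = 270
q_2 = 190
s_2 = 325
t_2 = 325
a_3 = 90
b_3 = 170
c_3 = 45
s_4 = 205
t_4 = 245
a_5 = 110
b_5 = 255
c_5 = 40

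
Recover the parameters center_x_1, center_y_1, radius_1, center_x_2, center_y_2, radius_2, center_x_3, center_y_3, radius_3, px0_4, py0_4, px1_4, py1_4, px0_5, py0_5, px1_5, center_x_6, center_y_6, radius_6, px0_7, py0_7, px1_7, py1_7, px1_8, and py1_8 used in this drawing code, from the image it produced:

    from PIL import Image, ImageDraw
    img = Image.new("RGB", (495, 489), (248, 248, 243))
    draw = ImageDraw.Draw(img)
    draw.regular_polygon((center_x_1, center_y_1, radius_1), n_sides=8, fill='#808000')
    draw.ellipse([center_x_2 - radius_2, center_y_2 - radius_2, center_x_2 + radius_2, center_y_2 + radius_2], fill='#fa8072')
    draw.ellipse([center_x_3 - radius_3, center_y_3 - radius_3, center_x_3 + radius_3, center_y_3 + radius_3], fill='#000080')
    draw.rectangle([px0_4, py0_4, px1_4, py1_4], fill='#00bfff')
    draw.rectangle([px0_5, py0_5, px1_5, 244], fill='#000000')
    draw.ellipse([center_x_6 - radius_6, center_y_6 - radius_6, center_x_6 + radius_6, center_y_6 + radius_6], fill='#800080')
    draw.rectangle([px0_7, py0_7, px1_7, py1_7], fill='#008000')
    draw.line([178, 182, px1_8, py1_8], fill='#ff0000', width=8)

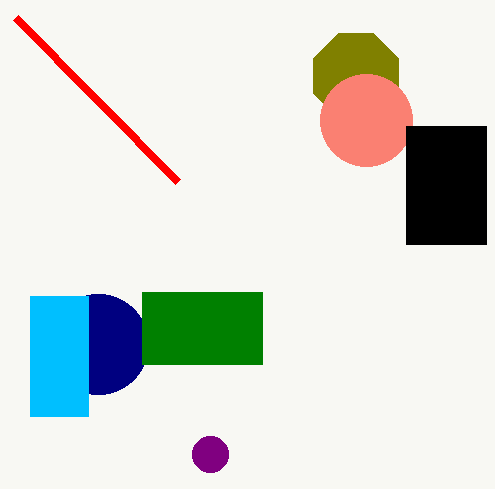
center_x_1 = 356
center_y_1 = 76
radius_1 = 46
center_x_2 = 366
center_y_2 = 120
radius_2 = 46
center_x_3 = 98
center_y_3 = 344
radius_3 = 50
px0_4 = 30
py0_4 = 296
px1_4 = 88
py1_4 = 416
px0_5 = 406
py0_5 = 126
px1_5 = 486
center_x_6 = 210
center_y_6 = 454
radius_6 = 18
px0_7 = 142
py0_7 = 292
px1_7 = 262
py1_7 = 364
px1_8 = 16
py1_8 = 18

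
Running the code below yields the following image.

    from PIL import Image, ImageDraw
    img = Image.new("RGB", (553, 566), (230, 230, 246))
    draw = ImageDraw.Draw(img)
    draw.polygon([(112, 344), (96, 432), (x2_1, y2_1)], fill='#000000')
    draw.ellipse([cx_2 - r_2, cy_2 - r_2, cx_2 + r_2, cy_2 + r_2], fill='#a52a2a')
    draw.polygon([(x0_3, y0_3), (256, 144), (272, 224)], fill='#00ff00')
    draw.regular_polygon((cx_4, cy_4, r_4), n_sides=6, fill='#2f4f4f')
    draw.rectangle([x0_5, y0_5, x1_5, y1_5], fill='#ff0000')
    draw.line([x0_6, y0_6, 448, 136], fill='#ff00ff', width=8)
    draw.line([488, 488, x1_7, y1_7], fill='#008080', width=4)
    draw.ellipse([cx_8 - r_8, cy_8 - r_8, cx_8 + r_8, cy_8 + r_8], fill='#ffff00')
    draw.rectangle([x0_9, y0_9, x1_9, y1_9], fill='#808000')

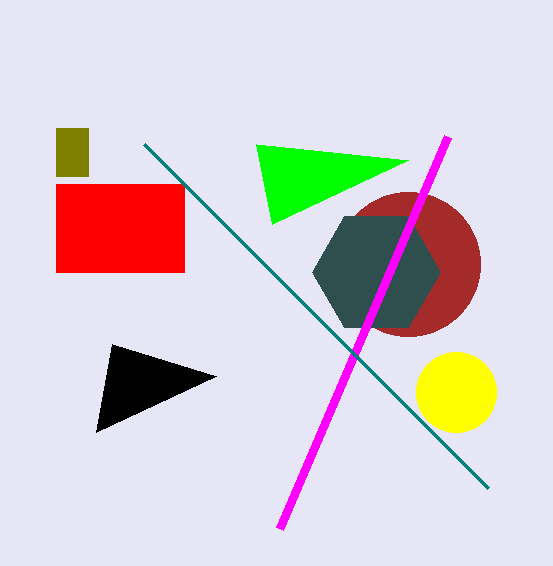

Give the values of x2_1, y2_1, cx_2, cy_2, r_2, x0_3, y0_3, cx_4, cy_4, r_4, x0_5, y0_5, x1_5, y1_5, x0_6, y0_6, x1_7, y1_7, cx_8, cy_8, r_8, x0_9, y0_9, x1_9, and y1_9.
x2_1 = 216, y2_1 = 376, cx_2 = 408, cy_2 = 264, r_2 = 72, x0_3 = 408, y0_3 = 160, cx_4 = 376, cy_4 = 272, r_4 = 64, x0_5 = 56, y0_5 = 184, x1_5 = 184, y1_5 = 272, x0_6 = 280, y0_6 = 528, x1_7 = 144, y1_7 = 144, cx_8 = 456, cy_8 = 392, r_8 = 40, x0_9 = 56, y0_9 = 128, x1_9 = 88, y1_9 = 176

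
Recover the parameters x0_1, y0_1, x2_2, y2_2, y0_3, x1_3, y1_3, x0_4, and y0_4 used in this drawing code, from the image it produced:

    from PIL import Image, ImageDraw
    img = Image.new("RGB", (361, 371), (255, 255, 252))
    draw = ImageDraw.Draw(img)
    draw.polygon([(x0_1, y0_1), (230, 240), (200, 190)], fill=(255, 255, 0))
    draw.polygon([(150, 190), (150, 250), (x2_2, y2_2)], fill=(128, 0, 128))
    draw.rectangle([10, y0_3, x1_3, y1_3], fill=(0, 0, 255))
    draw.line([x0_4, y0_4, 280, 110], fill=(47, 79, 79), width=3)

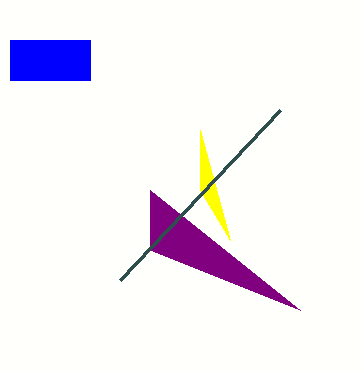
x0_1 = 200, y0_1 = 130, x2_2 = 300, y2_2 = 310, y0_3 = 40, x1_3 = 90, y1_3 = 80, x0_4 = 120, y0_4 = 280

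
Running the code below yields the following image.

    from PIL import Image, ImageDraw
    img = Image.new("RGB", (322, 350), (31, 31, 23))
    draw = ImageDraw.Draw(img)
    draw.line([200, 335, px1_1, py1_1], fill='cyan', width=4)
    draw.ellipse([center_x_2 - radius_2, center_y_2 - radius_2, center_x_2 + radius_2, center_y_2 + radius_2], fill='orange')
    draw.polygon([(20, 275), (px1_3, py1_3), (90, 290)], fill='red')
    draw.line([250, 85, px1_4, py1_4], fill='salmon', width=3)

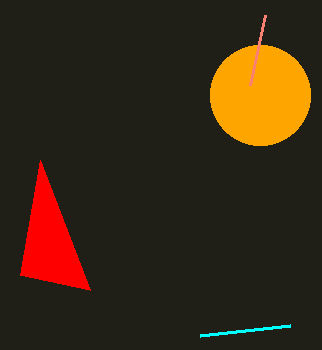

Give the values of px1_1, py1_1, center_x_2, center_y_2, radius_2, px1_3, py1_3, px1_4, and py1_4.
px1_1 = 290, py1_1 = 325, center_x_2 = 260, center_y_2 = 95, radius_2 = 50, px1_3 = 40, py1_3 = 160, px1_4 = 265, py1_4 = 15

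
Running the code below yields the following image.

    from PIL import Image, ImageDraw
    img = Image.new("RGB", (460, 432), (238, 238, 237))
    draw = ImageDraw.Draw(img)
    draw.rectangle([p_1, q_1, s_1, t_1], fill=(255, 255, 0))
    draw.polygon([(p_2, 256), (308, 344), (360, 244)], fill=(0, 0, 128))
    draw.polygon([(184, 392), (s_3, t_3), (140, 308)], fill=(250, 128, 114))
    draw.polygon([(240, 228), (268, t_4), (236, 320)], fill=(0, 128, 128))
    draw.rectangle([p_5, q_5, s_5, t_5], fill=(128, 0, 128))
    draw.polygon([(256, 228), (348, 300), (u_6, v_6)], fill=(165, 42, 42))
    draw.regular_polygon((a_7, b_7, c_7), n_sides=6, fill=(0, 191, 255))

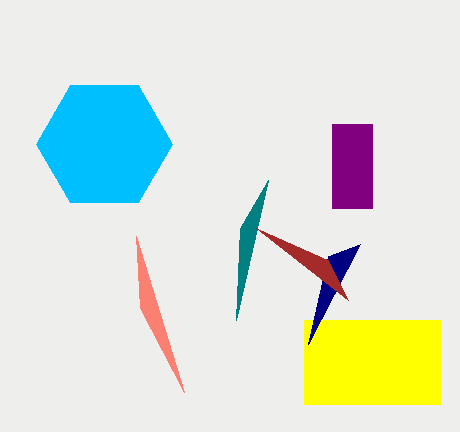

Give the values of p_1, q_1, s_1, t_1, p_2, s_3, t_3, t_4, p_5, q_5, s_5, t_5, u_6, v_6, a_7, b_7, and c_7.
p_1 = 304
q_1 = 320
s_1 = 440
t_1 = 404
p_2 = 328
s_3 = 136
t_3 = 236
t_4 = 180
p_5 = 332
q_5 = 124
s_5 = 372
t_5 = 208
u_6 = 328
v_6 = 260
a_7 = 104
b_7 = 144
c_7 = 68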